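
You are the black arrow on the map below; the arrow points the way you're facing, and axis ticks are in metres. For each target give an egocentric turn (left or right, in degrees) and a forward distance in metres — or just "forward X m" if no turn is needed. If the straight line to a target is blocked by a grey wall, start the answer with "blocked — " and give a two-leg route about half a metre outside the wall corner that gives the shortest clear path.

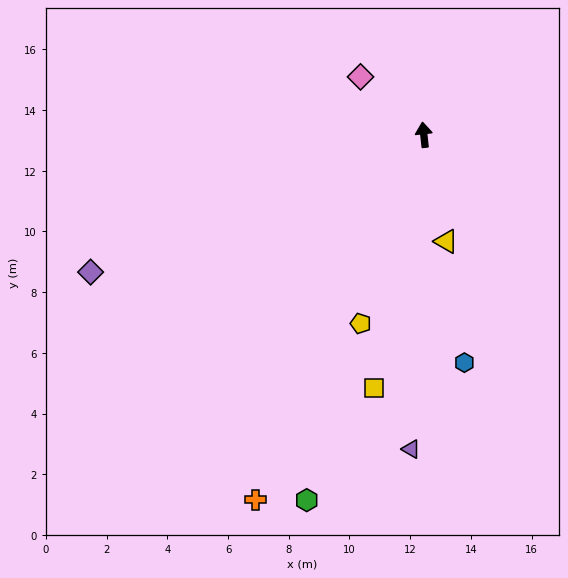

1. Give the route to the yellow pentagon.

turn left 155°, forward 6.6 m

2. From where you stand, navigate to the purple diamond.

turn left 106°, forward 11.9 m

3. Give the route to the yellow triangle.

turn right 174°, forward 3.6 m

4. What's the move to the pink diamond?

turn left 41°, forward 2.8 m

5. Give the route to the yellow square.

turn left 163°, forward 8.5 m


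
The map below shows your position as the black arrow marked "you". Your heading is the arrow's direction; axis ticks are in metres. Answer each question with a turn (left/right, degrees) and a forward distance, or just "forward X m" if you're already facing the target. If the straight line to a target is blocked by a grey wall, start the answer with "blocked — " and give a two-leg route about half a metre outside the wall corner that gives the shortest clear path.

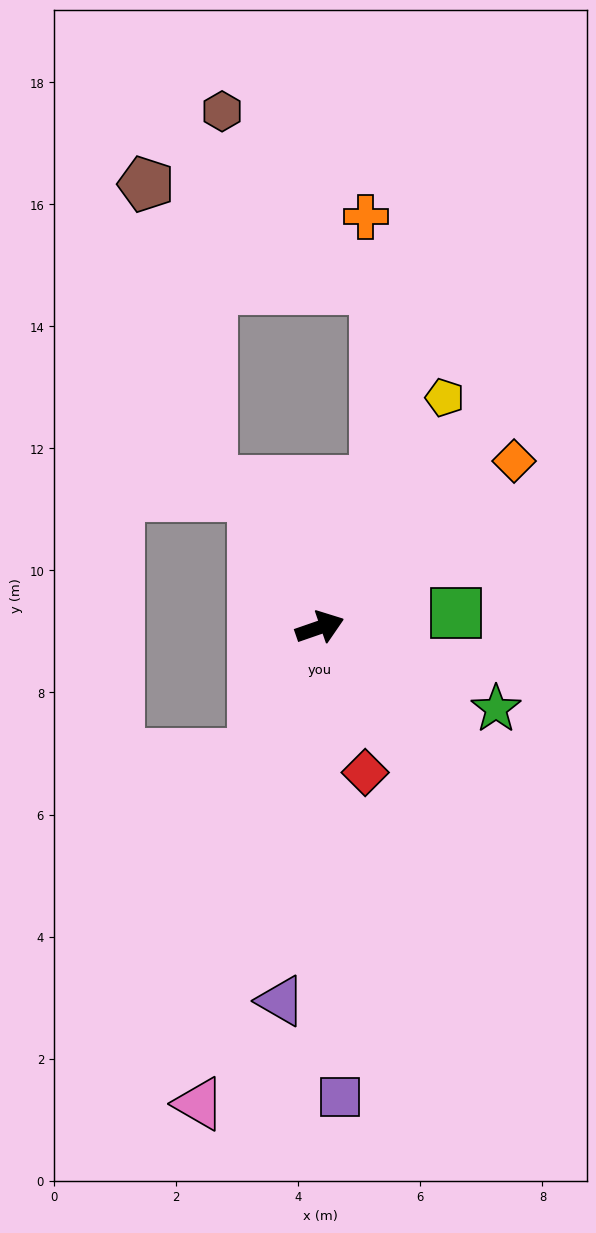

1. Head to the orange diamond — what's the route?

turn left 21°, forward 4.2 m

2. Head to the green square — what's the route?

turn right 13°, forward 2.2 m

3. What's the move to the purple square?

turn right 107°, forward 7.7 m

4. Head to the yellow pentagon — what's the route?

turn left 42°, forward 4.3 m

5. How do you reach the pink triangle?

turn right 123°, forward 8.1 m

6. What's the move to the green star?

turn right 44°, forward 3.2 m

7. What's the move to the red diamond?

turn right 92°, forward 2.5 m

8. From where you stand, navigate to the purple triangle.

turn right 115°, forward 6.2 m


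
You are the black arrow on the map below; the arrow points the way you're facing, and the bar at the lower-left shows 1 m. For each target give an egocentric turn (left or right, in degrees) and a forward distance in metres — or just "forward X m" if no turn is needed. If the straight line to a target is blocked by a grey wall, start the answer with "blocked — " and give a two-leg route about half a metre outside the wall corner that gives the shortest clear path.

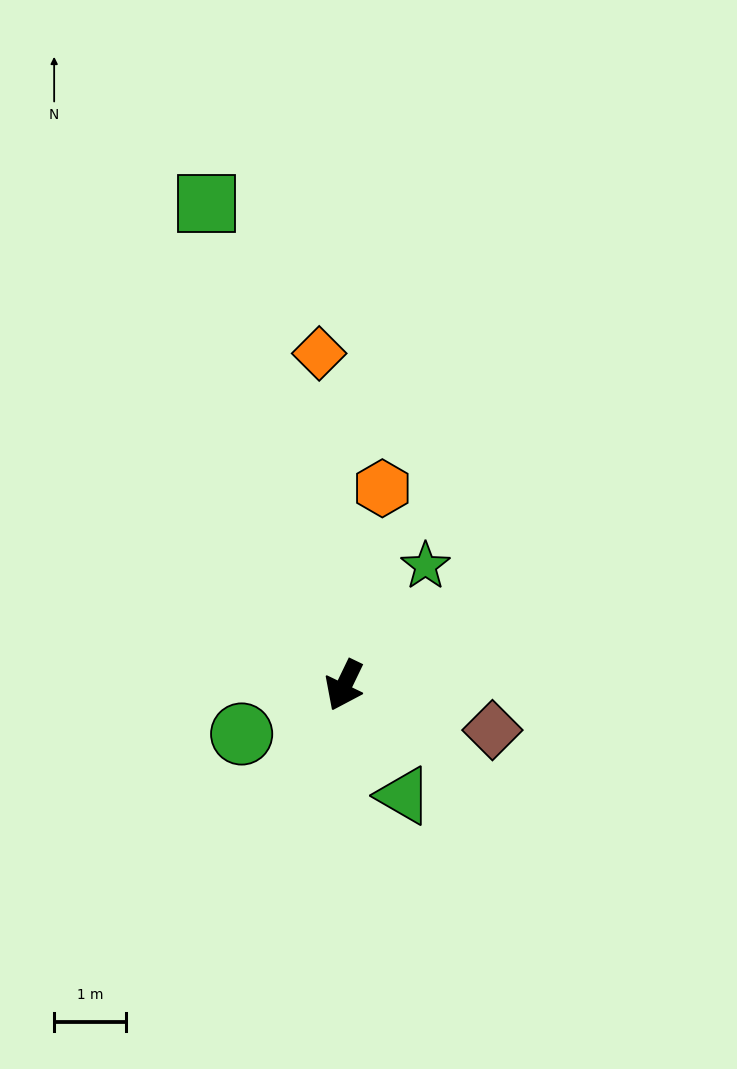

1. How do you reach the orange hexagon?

turn right 165°, forward 2.8 m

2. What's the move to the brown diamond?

turn left 99°, forward 2.1 m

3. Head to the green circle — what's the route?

turn right 39°, forward 1.6 m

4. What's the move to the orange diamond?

turn right 150°, forward 4.6 m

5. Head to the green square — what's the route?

turn right 138°, forward 7.0 m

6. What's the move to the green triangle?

turn left 54°, forward 1.7 m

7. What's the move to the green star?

turn left 172°, forward 2.0 m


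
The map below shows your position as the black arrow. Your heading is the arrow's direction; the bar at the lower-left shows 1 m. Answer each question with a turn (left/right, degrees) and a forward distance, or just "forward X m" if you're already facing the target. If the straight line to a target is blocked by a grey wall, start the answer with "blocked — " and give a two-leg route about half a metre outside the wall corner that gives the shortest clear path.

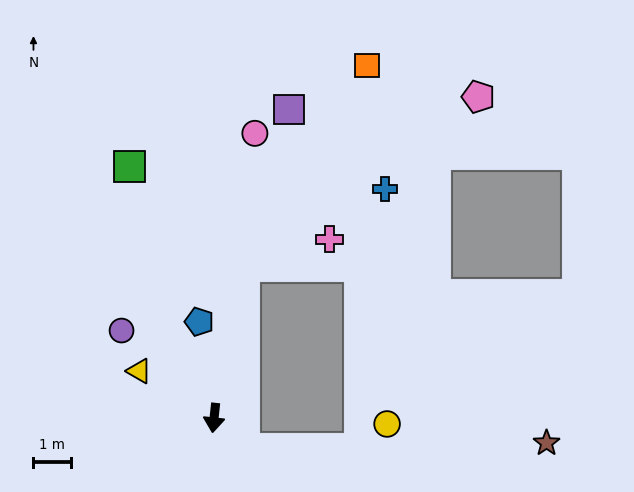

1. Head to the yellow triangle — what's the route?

turn right 116°, forward 2.3 m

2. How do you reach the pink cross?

blocked — turn left 175°, forward 4.1 m, then turn right 62°, forward 2.4 m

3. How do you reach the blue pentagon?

turn right 165°, forward 2.6 m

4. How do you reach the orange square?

blocked — turn left 175°, forward 4.1 m, then turn right 20°, forward 6.2 m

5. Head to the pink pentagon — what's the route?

blocked — turn left 175°, forward 4.1 m, then turn right 43°, forward 7.6 m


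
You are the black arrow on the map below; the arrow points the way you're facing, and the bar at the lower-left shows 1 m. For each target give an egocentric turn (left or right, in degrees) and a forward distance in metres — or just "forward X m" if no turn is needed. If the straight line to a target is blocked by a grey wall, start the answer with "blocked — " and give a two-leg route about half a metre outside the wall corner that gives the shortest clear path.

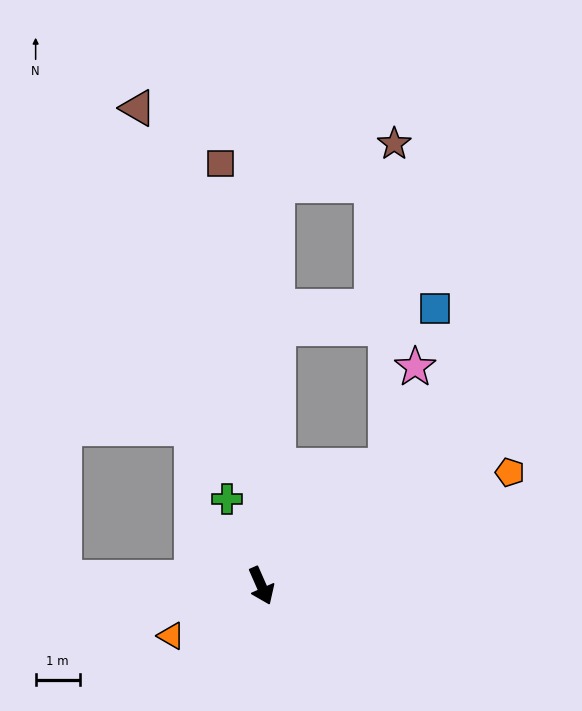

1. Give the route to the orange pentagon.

turn left 91°, forward 6.2 m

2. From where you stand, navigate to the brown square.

turn left 162°, forward 9.7 m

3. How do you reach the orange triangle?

turn right 85°, forward 2.4 m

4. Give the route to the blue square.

blocked — turn left 153°, forward 5.9 m, then turn right 80°, forward 3.6 m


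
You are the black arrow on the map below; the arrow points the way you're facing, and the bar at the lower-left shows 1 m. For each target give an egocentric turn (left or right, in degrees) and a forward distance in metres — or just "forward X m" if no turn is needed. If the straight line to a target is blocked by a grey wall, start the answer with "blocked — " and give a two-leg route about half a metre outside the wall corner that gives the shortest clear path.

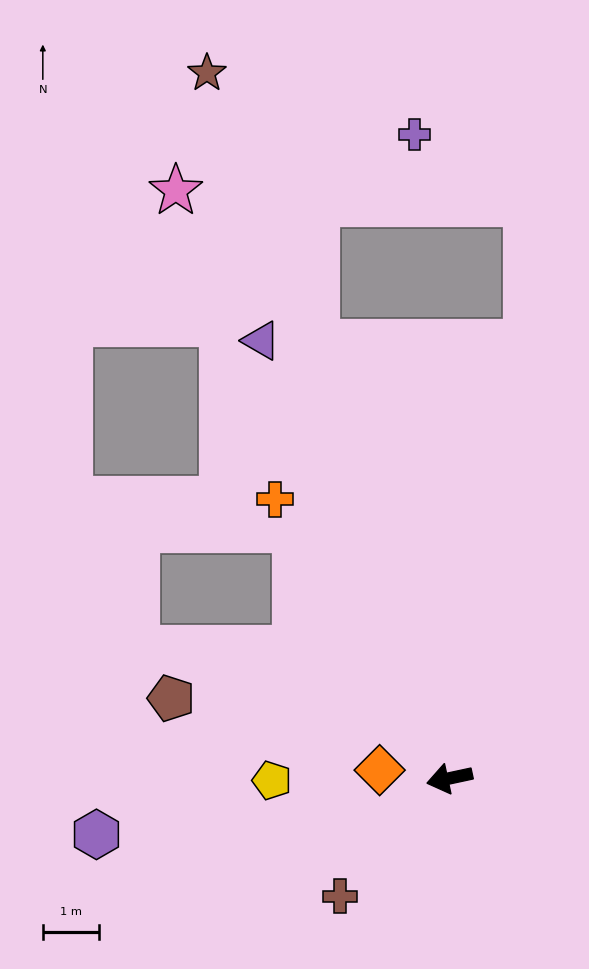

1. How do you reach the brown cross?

turn left 35°, forward 2.9 m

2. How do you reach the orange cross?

turn right 70°, forward 5.9 m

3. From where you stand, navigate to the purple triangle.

turn right 79°, forward 8.5 m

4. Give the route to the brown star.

turn right 83°, forward 13.3 m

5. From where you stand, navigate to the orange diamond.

turn right 19°, forward 1.3 m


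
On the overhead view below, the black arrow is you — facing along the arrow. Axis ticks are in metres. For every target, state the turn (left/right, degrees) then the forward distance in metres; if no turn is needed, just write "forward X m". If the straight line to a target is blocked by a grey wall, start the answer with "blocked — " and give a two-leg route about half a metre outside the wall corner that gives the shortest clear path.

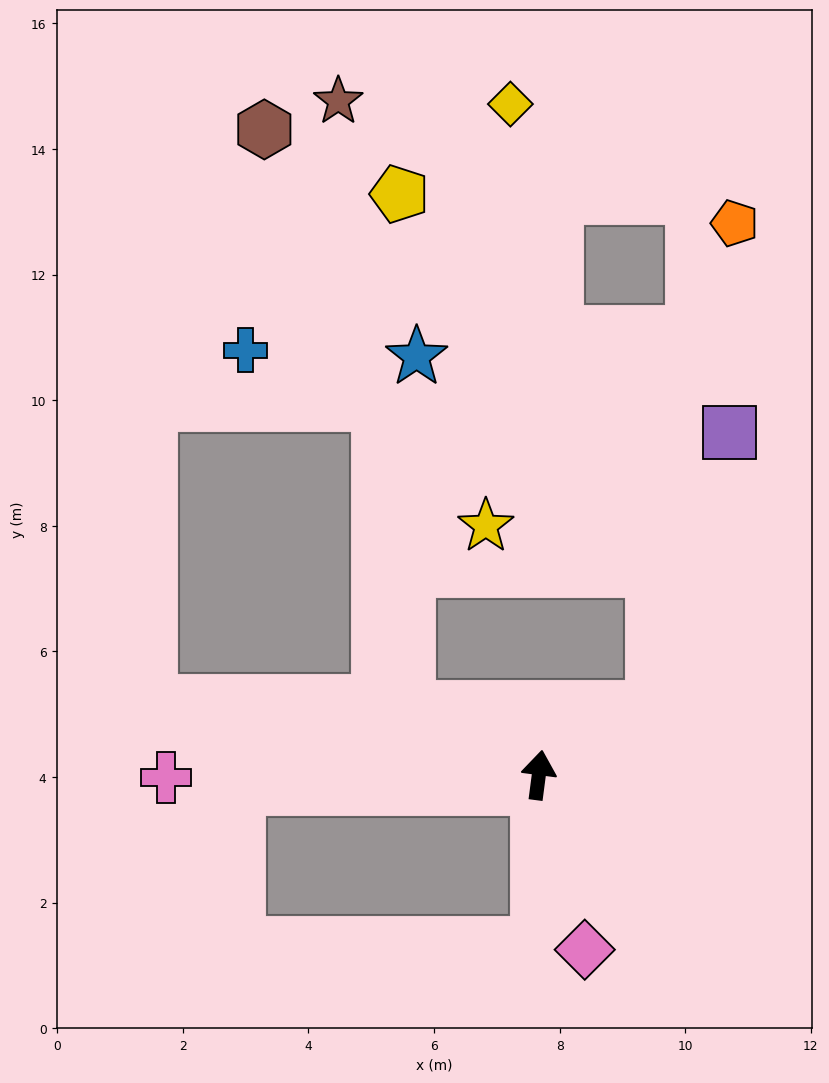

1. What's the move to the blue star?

blocked — turn left 70°, forward 2.3 m, then turn right 64°, forward 5.6 m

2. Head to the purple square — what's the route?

blocked — turn right 52°, forward 2.1 m, then turn left 44°, forward 4.5 m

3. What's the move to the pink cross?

turn left 98°, forward 5.9 m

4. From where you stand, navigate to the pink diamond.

turn right 158°, forward 2.9 m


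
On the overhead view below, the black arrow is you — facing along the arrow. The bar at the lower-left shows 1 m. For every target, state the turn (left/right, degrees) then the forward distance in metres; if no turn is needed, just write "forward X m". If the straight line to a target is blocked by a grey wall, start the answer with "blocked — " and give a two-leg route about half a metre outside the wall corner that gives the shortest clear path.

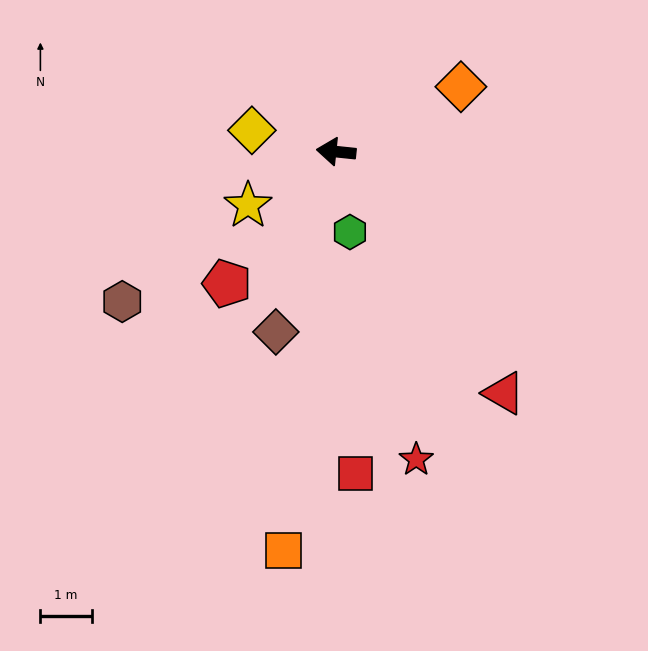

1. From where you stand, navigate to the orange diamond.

turn right 147°, forward 2.7 m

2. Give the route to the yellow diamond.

turn right 8°, forward 1.7 m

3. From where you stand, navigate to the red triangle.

turn left 131°, forward 5.7 m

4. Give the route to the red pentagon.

turn left 56°, forward 3.3 m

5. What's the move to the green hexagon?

turn left 106°, forward 1.6 m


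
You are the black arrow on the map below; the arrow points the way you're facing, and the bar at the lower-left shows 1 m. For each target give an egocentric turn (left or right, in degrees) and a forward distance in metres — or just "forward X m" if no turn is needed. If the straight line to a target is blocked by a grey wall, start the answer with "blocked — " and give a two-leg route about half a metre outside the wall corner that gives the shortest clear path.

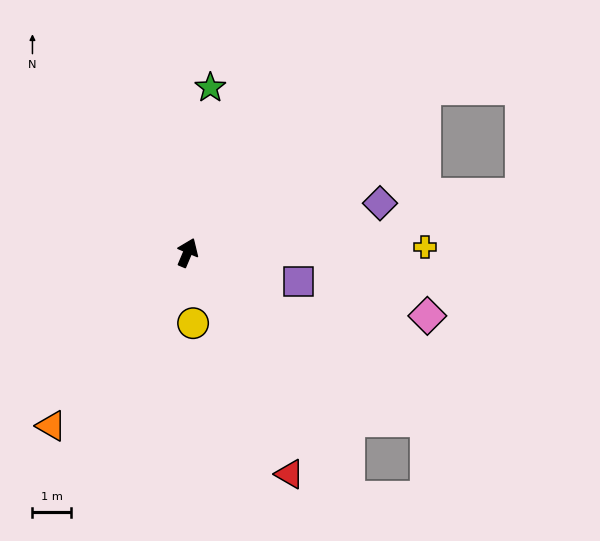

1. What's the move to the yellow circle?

turn right 153°, forward 1.8 m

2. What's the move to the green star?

turn left 15°, forward 4.3 m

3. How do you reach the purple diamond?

turn right 53°, forward 5.1 m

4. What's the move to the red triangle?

turn right 132°, forward 6.3 m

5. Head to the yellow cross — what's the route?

turn right 66°, forward 6.1 m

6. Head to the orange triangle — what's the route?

turn left 165°, forward 5.7 m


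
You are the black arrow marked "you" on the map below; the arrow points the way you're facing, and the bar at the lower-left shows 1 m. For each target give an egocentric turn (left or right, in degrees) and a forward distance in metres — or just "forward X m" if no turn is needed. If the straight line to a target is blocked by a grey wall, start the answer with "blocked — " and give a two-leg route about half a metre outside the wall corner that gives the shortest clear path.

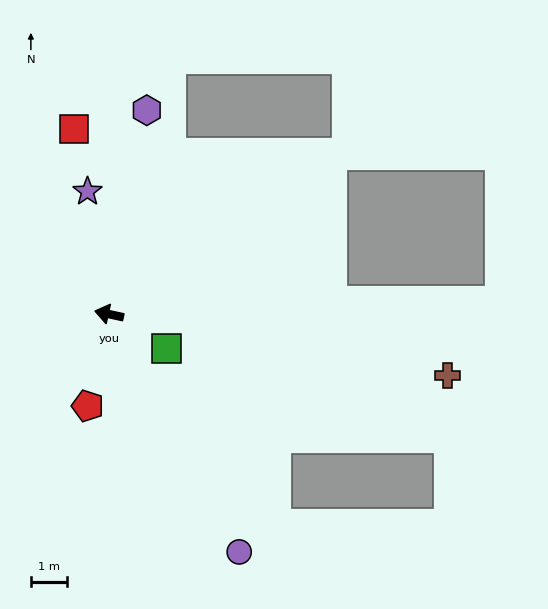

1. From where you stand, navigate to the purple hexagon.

turn right 88°, forward 5.7 m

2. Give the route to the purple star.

turn right 68°, forward 3.4 m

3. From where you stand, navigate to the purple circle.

turn left 131°, forward 7.5 m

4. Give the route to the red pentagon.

turn left 89°, forward 2.6 m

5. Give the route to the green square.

turn left 162°, forward 1.8 m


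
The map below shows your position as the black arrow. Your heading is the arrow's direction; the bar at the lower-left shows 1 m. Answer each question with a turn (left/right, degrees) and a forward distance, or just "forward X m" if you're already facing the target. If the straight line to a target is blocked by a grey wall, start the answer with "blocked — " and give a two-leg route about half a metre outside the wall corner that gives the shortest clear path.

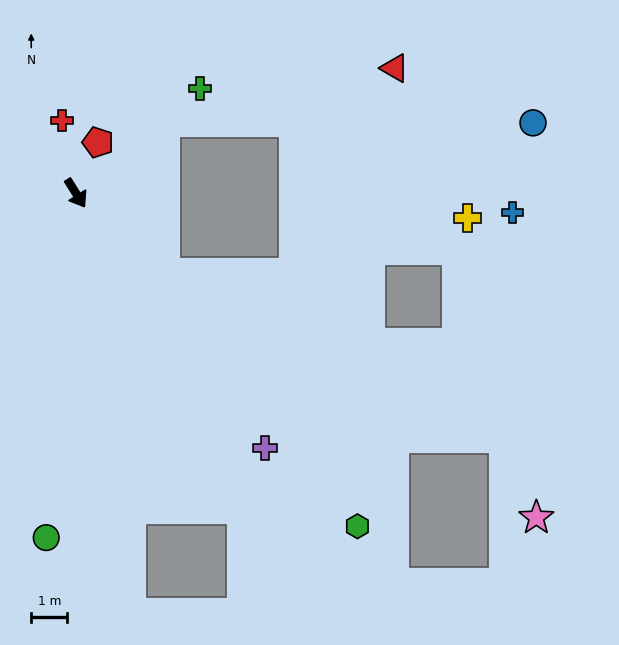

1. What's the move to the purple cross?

turn left 5°, forward 8.8 m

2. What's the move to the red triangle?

blocked — turn left 97°, forward 3.2 m, then turn right 26°, forward 6.6 m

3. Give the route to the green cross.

turn left 98°, forward 4.5 m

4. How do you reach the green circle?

turn right 37°, forward 9.6 m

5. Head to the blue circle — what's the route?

blocked — turn left 97°, forward 3.2 m, then turn right 39°, forward 10.2 m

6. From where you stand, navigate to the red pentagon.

turn left 124°, forward 1.5 m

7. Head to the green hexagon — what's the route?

turn left 8°, forward 12.1 m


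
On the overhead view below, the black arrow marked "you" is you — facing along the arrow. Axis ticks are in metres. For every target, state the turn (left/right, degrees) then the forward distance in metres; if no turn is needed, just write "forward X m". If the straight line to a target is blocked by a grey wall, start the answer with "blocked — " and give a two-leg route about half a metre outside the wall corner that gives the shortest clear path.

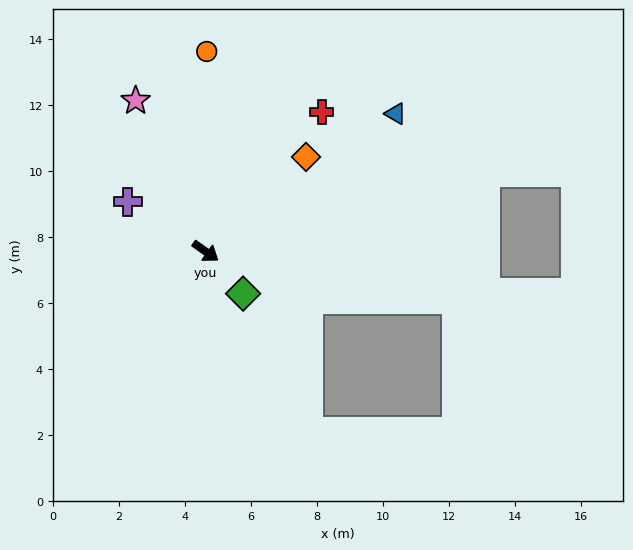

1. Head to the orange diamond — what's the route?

turn left 79°, forward 4.2 m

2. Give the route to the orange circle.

turn left 125°, forward 6.1 m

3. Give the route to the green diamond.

turn right 13°, forward 1.7 m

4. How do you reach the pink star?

turn left 150°, forward 5.0 m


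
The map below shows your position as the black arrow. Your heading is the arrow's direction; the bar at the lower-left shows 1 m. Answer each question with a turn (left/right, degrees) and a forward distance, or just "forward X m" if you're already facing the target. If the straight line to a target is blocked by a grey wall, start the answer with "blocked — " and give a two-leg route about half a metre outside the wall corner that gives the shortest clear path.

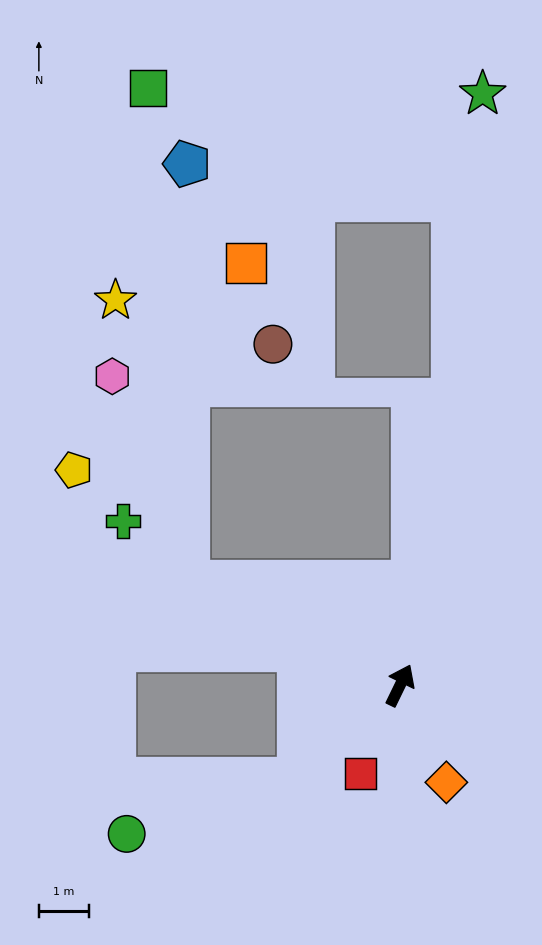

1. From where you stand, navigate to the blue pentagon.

blocked — turn left 90°, forward 4.7 m, then turn right 64°, forward 8.4 m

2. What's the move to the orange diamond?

turn right 129°, forward 2.2 m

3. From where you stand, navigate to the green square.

blocked — turn left 90°, forward 4.7 m, then turn right 59°, forward 9.9 m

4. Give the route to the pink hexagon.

blocked — turn left 90°, forward 4.7 m, then turn right 44°, forward 4.4 m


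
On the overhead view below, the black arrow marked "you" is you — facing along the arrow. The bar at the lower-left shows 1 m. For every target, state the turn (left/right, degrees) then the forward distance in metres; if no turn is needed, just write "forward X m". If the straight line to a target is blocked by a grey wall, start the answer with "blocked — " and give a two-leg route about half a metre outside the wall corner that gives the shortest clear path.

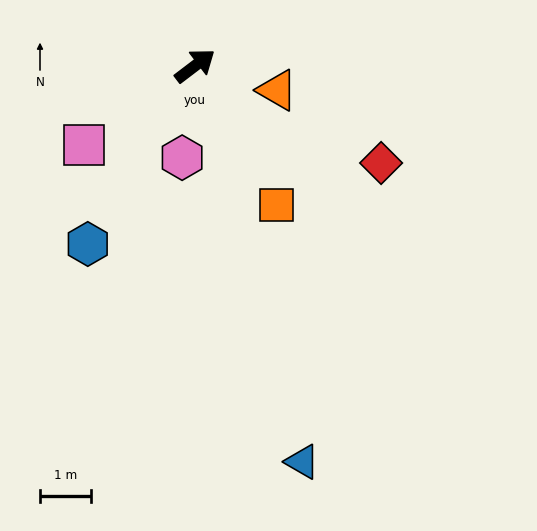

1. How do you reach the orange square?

turn right 97°, forward 3.2 m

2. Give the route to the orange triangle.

turn right 54°, forward 1.7 m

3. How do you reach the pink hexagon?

turn right 135°, forward 1.8 m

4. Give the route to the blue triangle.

turn right 112°, forward 8.1 m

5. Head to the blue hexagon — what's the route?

turn right 158°, forward 4.1 m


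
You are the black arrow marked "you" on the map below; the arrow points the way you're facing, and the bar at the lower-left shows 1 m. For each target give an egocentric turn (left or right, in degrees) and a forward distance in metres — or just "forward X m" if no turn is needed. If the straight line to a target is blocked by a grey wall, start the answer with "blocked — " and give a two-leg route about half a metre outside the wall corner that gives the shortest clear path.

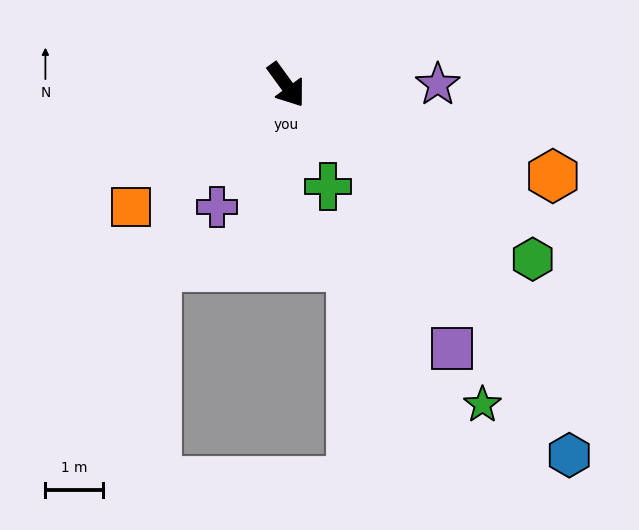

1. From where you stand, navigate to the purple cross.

turn right 66°, forward 2.4 m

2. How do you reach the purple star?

turn left 54°, forward 2.6 m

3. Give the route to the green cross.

turn right 14°, forward 1.9 m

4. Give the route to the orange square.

turn right 88°, forward 3.4 m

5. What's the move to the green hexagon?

turn left 19°, forward 5.3 m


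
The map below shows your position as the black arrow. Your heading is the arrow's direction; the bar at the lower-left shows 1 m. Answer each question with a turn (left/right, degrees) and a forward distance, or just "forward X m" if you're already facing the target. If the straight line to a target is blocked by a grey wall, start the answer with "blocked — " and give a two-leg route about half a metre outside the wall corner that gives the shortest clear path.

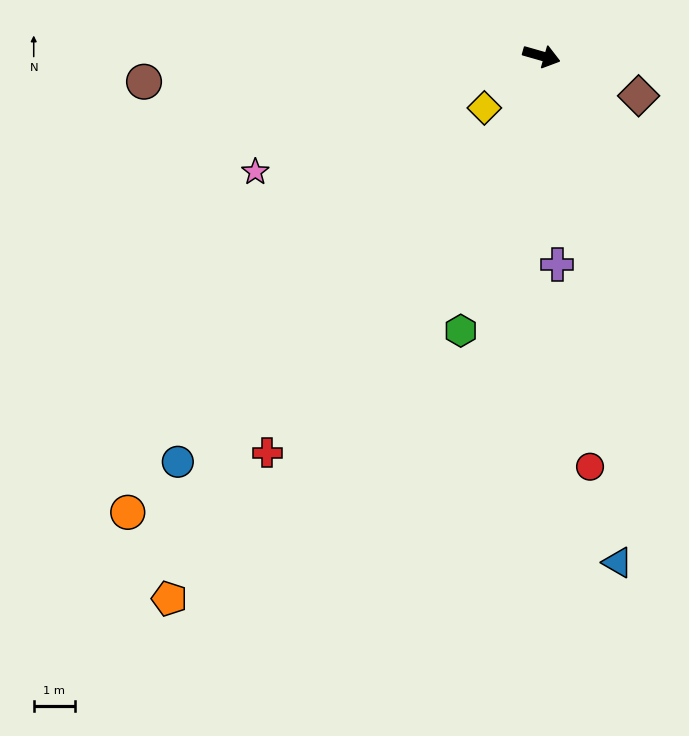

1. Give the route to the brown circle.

turn right 160°, forward 9.7 m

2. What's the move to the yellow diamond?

turn right 122°, forward 1.9 m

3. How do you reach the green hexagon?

turn right 90°, forward 7.0 m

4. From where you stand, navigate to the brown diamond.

turn right 6°, forward 2.6 m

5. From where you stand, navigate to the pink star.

turn right 142°, forward 7.5 m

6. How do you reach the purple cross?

turn right 70°, forward 5.1 m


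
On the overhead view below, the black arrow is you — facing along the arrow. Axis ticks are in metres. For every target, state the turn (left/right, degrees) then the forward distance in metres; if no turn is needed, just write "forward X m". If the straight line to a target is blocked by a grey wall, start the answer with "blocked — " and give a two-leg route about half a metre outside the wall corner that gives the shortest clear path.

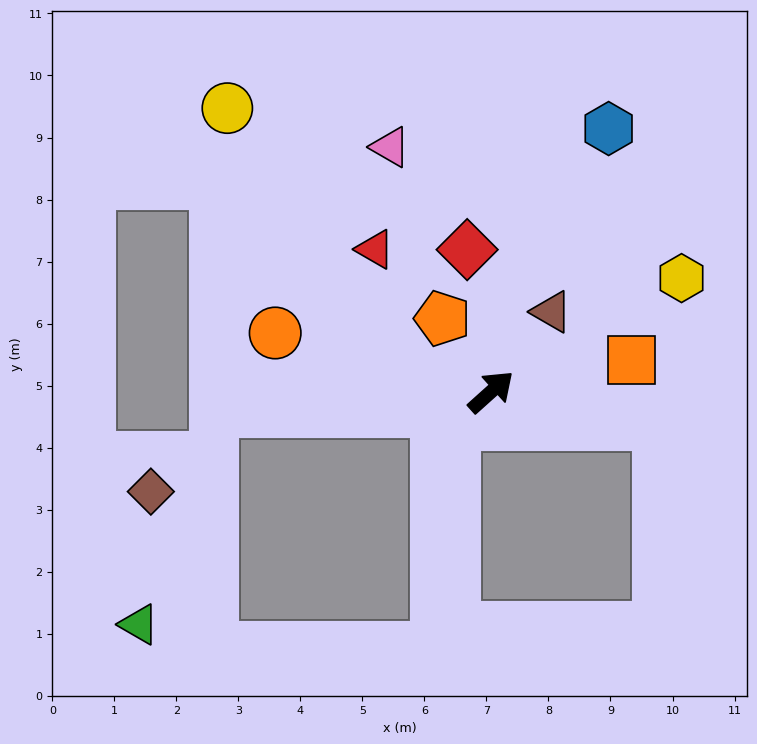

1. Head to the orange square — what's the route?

turn right 29°, forward 2.3 m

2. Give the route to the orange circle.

turn left 123°, forward 3.6 m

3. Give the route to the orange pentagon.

turn left 82°, forward 1.4 m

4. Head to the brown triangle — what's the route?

turn left 11°, forward 1.6 m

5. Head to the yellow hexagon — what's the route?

turn right 11°, forward 3.6 m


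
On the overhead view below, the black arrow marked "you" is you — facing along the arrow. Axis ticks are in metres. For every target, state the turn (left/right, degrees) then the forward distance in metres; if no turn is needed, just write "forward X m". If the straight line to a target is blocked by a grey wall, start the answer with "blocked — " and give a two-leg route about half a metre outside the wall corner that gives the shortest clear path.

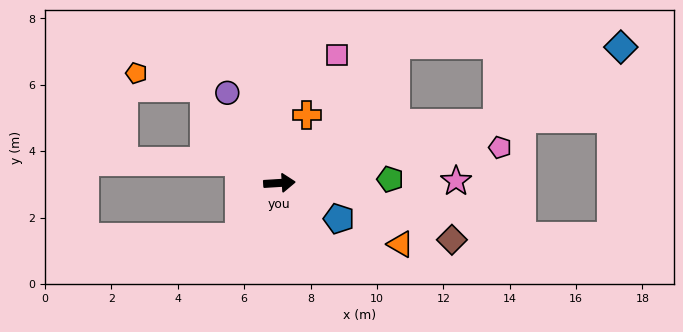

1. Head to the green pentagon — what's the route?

forward 3.3 m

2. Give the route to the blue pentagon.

turn right 35°, forward 2.1 m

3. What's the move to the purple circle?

turn left 116°, forward 3.1 m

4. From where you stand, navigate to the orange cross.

turn left 65°, forward 2.2 m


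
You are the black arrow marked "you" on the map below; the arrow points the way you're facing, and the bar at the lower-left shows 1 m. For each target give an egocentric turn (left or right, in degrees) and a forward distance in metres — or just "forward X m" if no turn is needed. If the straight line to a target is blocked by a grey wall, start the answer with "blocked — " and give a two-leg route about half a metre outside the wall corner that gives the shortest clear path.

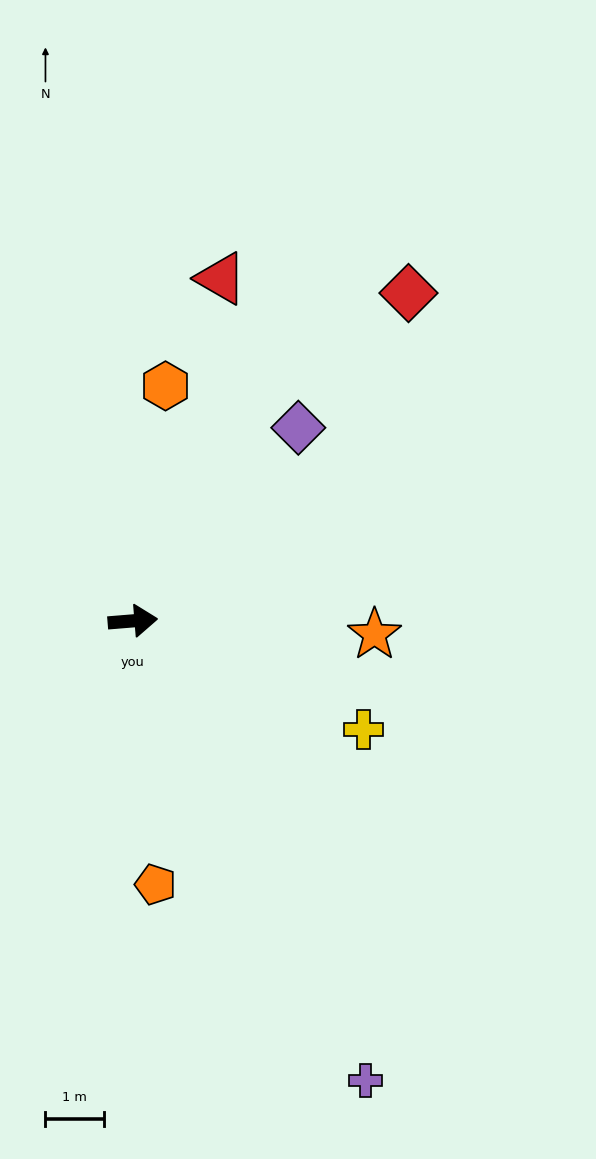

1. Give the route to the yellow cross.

turn right 30°, forward 4.3 m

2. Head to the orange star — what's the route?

turn right 8°, forward 4.1 m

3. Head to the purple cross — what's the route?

turn right 68°, forward 8.8 m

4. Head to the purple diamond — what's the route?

turn left 45°, forward 4.3 m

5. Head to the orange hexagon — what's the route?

turn left 77°, forward 4.0 m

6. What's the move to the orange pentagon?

turn right 90°, forward 4.5 m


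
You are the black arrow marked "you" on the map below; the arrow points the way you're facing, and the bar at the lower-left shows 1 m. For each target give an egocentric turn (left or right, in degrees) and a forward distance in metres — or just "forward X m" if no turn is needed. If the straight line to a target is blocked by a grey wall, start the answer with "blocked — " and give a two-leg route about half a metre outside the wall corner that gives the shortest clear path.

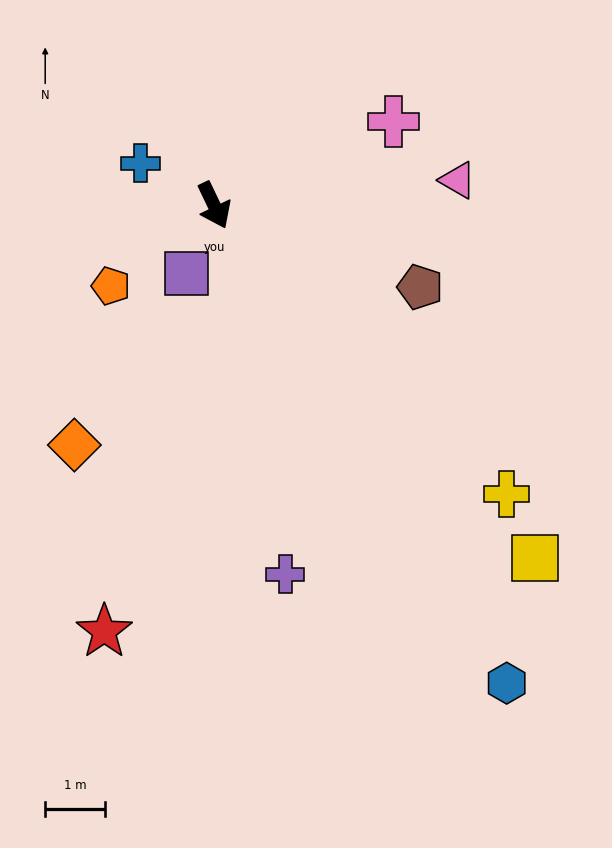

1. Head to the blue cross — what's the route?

turn right 145°, forward 1.4 m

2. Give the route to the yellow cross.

turn left 20°, forward 6.9 m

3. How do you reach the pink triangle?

turn left 70°, forward 4.1 m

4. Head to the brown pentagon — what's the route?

turn left 43°, forward 3.7 m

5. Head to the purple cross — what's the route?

turn right 15°, forward 6.3 m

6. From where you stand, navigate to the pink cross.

turn left 90°, forward 3.3 m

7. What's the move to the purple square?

turn right 48°, forward 1.2 m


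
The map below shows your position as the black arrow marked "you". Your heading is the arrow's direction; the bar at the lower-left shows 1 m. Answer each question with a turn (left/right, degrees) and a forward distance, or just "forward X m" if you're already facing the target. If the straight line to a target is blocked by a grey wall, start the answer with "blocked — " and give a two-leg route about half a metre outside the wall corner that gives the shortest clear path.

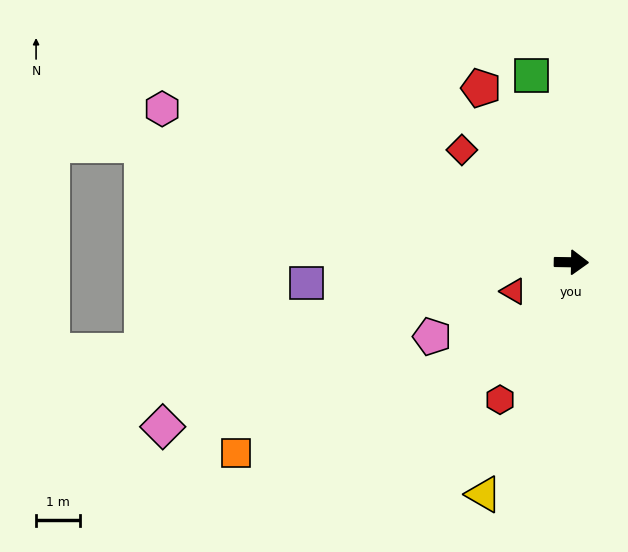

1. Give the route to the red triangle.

turn right 152°, forward 1.5 m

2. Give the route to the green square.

turn left 103°, forward 4.4 m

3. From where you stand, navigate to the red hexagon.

turn right 116°, forward 3.5 m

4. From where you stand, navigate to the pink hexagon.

turn left 160°, forward 10.0 m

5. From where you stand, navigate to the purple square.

turn right 175°, forward 6.1 m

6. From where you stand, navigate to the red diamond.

turn left 135°, forward 3.6 m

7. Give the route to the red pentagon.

turn left 118°, forward 4.5 m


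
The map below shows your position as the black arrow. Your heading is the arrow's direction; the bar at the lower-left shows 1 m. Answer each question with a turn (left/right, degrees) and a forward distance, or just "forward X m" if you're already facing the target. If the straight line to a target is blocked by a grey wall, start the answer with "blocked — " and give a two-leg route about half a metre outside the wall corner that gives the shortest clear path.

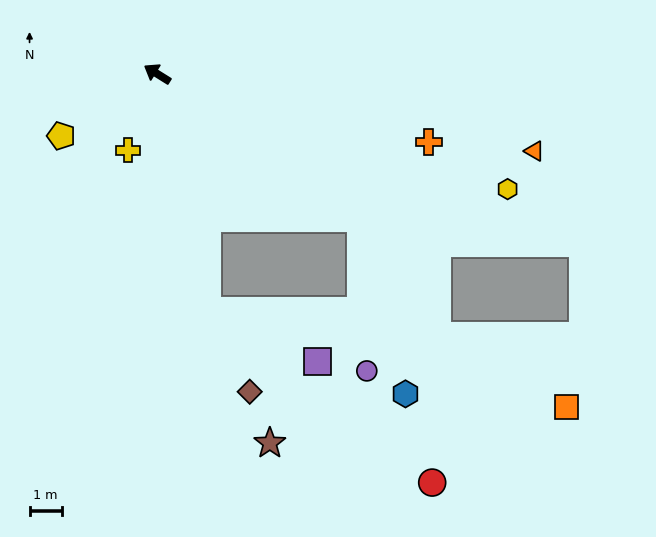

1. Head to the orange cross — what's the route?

turn right 162°, forward 8.7 m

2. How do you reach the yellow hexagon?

turn right 166°, forward 11.4 m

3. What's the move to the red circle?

blocked — turn left 134°, forward 7.5 m, then turn left 41°, forward 8.7 m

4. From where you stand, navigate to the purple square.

blocked — turn left 134°, forward 7.5 m, then turn left 53°, forward 3.7 m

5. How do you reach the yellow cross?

turn left 101°, forward 2.5 m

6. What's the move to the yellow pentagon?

turn left 65°, forward 3.5 m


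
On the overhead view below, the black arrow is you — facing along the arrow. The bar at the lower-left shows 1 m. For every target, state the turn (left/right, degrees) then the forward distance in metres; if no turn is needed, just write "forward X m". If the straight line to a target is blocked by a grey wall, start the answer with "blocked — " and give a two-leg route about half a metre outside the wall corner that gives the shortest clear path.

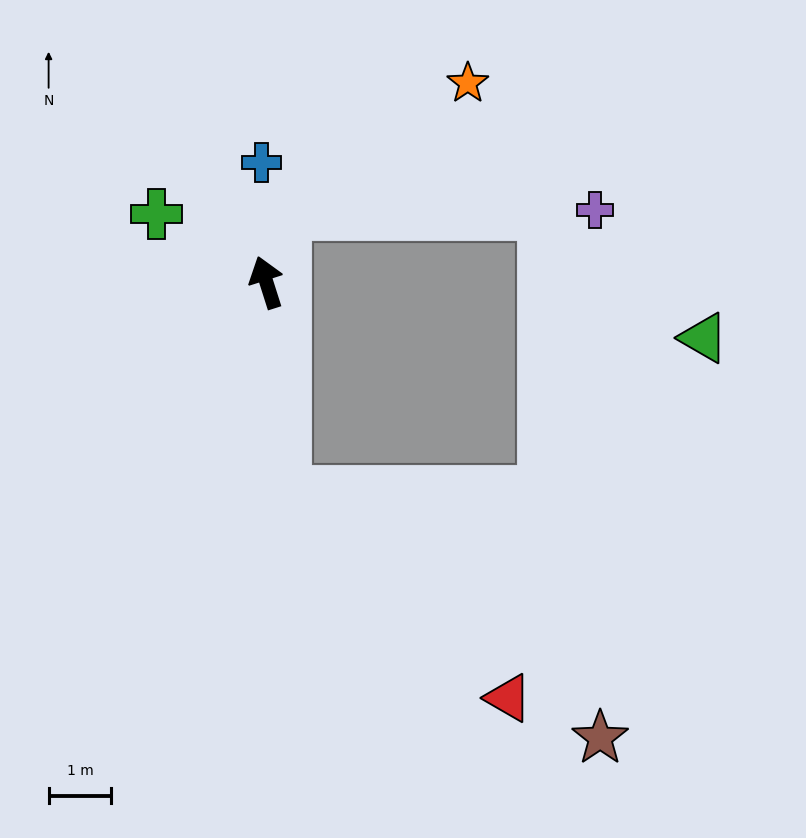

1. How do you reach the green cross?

turn left 41°, forward 2.1 m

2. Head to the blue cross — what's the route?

turn right 15°, forward 1.9 m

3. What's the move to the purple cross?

blocked — turn right 33°, forward 1.1 m, then turn right 74°, forward 5.0 m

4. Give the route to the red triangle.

blocked — turn left 167°, forward 3.4 m, then turn left 43°, forward 4.9 m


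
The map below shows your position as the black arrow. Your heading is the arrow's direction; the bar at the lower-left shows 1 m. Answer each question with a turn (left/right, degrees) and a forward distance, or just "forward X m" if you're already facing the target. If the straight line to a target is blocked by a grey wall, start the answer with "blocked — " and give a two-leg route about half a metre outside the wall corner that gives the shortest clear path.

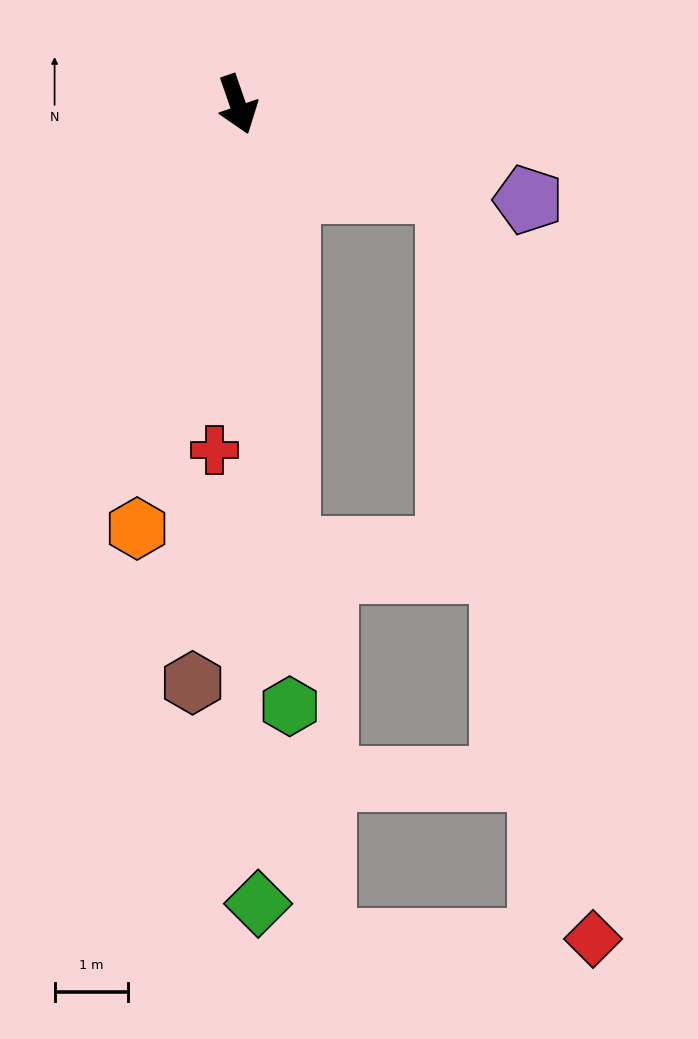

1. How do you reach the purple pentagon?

turn left 53°, forward 4.1 m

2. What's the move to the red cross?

turn right 23°, forward 4.7 m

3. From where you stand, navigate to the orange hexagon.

turn right 32°, forward 5.9 m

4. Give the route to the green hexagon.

turn right 14°, forward 8.2 m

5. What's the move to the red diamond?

blocked — turn left 48°, forward 3.1 m, then turn right 56°, forward 10.3 m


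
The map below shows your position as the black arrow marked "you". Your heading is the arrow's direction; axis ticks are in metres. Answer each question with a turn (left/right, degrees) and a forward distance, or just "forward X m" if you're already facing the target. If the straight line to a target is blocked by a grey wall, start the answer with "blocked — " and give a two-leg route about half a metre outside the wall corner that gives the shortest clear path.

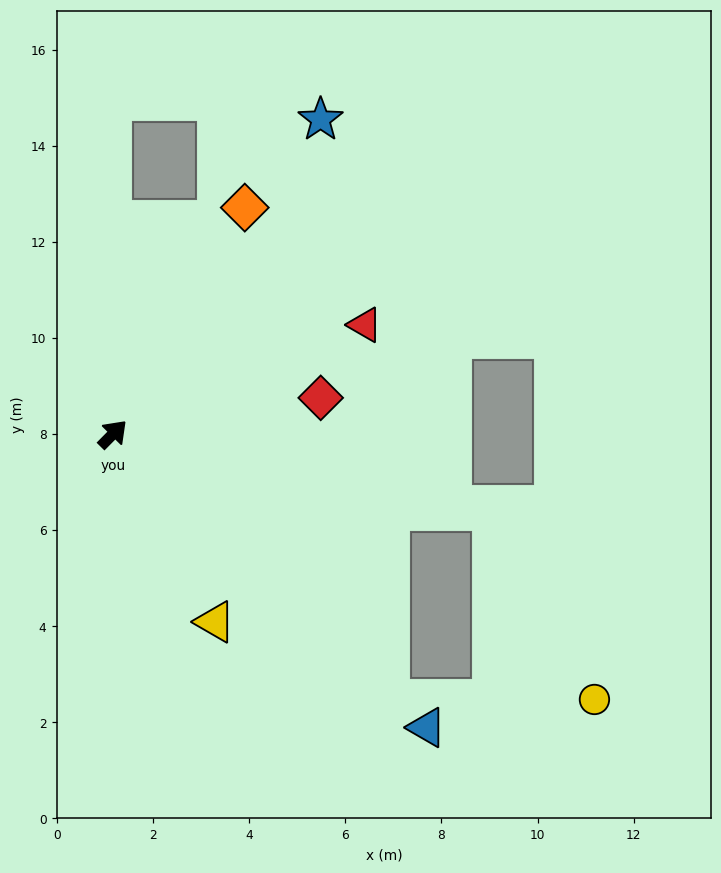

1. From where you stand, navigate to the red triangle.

turn right 22°, forward 5.7 m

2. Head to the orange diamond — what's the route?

turn left 14°, forward 5.5 m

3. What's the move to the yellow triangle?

turn right 107°, forward 4.4 m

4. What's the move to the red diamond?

turn right 35°, forward 4.4 m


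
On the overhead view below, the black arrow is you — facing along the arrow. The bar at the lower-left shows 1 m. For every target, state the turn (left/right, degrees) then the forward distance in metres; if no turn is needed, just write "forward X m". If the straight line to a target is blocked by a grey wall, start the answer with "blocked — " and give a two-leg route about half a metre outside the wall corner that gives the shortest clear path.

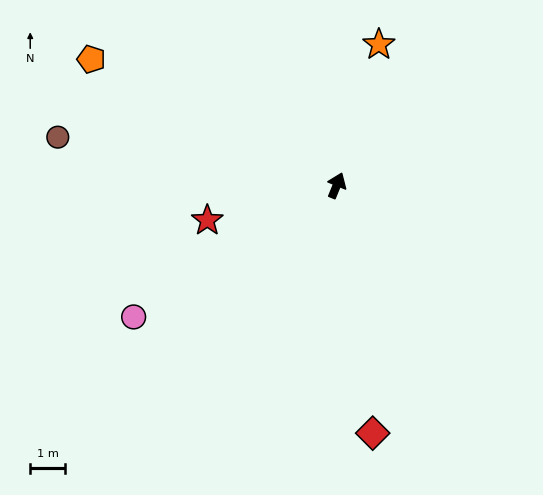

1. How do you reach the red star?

turn left 127°, forward 3.8 m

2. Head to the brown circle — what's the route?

turn left 102°, forward 8.0 m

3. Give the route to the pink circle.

turn left 145°, forward 6.9 m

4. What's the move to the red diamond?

turn right 150°, forward 7.1 m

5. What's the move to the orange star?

turn left 6°, forward 4.2 m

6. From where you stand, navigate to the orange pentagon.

turn left 85°, forward 7.8 m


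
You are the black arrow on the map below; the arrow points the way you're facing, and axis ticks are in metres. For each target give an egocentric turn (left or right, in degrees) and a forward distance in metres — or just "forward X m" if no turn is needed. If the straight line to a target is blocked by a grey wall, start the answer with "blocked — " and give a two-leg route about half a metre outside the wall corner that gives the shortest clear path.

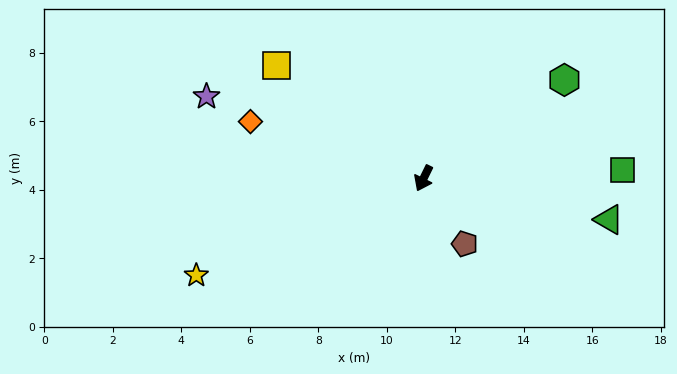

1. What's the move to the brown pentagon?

turn left 58°, forward 2.3 m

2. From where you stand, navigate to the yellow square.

turn right 101°, forward 5.4 m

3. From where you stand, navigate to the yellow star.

turn right 41°, forward 7.2 m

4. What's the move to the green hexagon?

turn left 151°, forward 5.0 m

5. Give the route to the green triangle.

turn left 104°, forward 5.5 m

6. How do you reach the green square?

turn left 119°, forward 5.8 m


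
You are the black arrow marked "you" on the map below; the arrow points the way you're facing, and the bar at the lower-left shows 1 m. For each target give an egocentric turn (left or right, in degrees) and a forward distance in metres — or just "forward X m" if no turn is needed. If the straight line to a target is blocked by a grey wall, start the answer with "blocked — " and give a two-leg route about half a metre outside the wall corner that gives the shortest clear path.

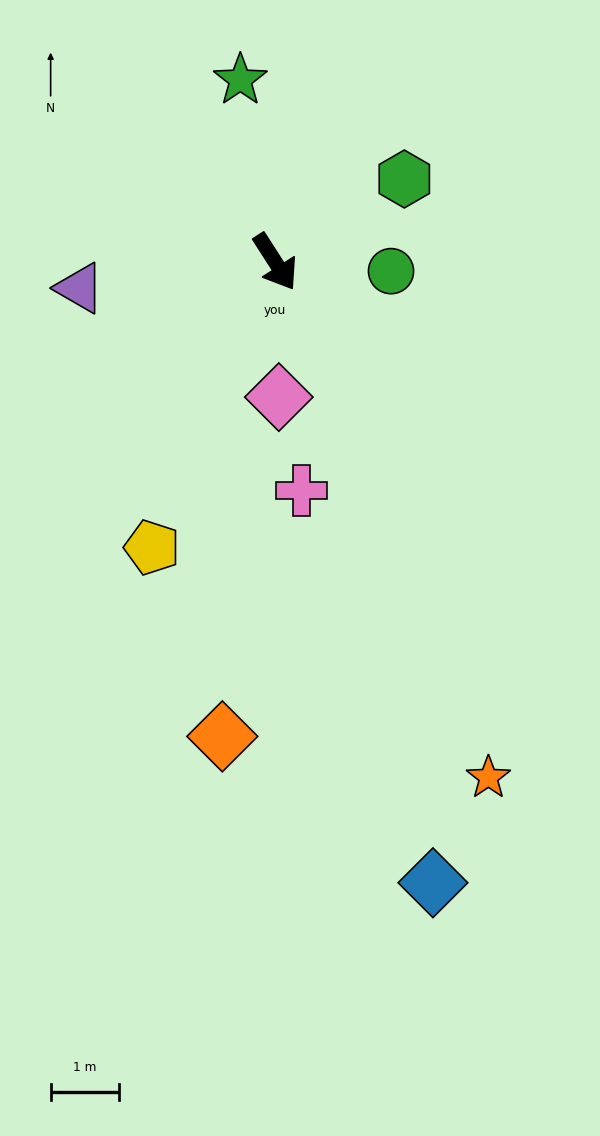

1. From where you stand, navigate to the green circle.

turn left 53°, forward 1.7 m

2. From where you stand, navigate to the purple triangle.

turn right 115°, forward 2.9 m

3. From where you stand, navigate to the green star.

turn left 158°, forward 2.7 m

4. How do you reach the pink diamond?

turn right 31°, forward 2.0 m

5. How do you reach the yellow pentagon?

turn right 56°, forward 4.6 m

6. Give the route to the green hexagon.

turn left 90°, forward 2.2 m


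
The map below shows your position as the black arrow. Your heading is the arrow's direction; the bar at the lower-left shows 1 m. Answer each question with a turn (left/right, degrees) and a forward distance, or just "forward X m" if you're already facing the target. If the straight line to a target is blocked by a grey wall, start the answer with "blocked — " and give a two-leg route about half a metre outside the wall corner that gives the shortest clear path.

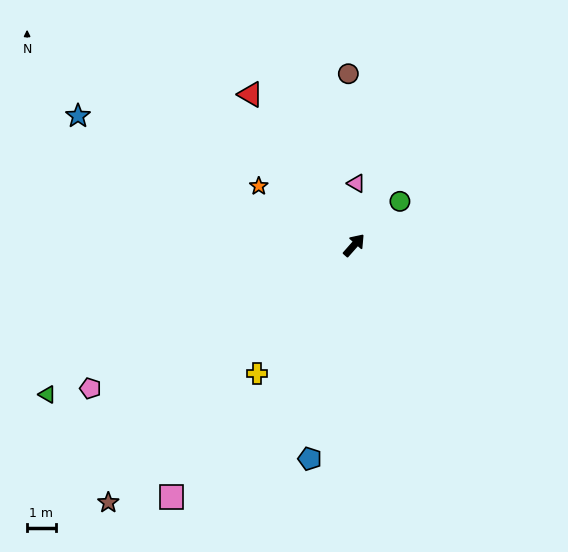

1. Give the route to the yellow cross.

turn right 176°, forward 5.6 m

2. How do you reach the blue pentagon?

turn right 150°, forward 7.7 m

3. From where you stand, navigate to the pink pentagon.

turn left 160°, forward 10.6 m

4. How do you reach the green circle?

turn right 5°, forward 2.2 m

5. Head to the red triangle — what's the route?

turn left 76°, forward 6.4 m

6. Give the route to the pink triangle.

turn left 39°, forward 2.2 m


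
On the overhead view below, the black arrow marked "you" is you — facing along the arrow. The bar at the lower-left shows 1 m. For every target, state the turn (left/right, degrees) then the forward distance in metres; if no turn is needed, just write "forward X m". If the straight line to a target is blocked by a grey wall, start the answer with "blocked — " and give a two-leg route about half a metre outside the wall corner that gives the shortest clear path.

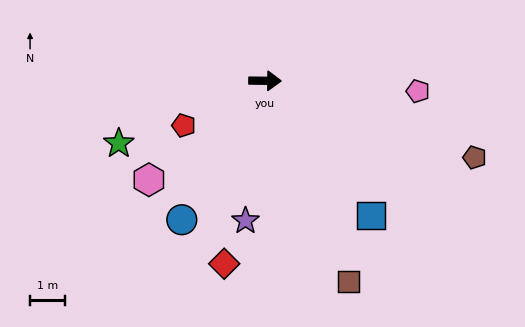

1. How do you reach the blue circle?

turn right 120°, forward 4.6 m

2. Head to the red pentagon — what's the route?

turn right 151°, forward 2.6 m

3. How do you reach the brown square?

turn right 67°, forward 6.1 m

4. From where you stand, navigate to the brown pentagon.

turn right 19°, forward 6.3 m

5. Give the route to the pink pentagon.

turn right 3°, forward 4.3 m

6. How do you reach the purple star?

turn right 97°, forward 4.0 m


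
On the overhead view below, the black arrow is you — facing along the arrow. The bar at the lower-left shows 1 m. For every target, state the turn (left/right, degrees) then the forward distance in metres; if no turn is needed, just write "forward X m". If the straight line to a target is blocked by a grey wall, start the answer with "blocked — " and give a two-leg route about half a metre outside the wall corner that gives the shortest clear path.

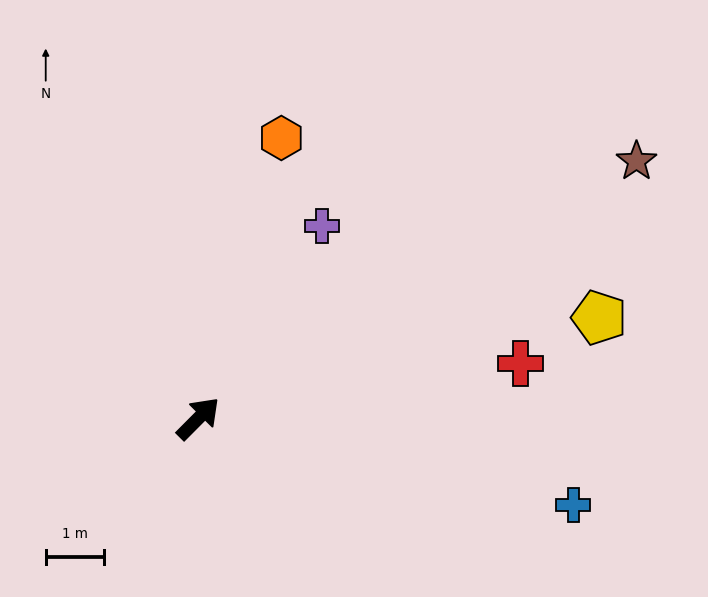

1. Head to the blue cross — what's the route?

turn right 58°, forward 6.6 m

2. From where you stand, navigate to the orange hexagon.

turn left 28°, forward 5.0 m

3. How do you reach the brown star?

turn right 15°, forward 8.7 m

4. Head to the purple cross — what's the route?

turn left 12°, forward 3.9 m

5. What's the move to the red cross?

turn right 35°, forward 5.6 m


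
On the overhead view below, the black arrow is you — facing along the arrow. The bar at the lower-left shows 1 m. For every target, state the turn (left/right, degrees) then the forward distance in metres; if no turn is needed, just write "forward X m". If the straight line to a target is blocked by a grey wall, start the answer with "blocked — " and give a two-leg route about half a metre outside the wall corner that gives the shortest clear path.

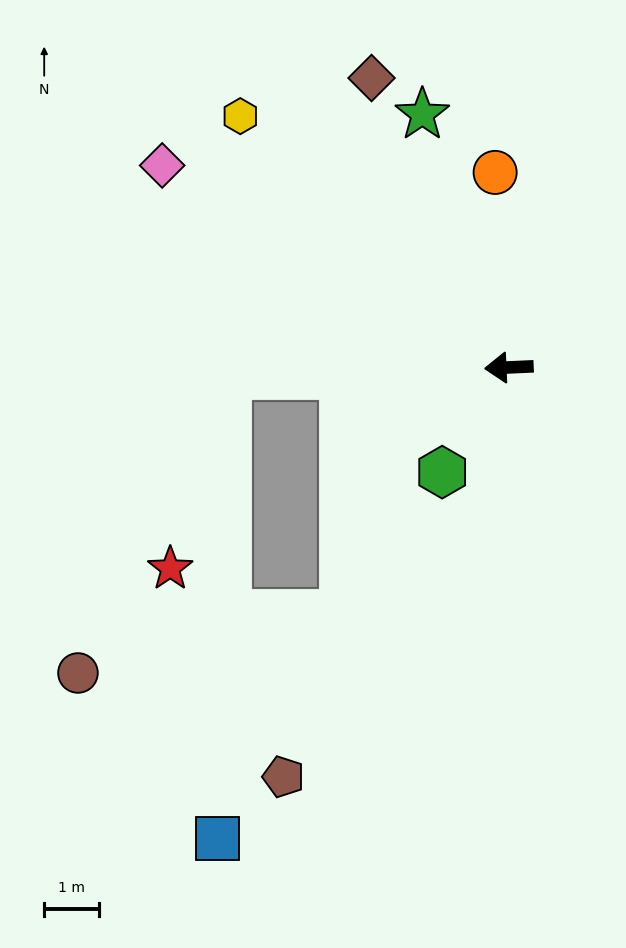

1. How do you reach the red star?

blocked — forward 5.1 m, then turn left 71°, forward 3.6 m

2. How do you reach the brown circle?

blocked — forward 5.1 m, then turn left 61°, forward 6.0 m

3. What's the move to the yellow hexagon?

turn right 46°, forward 6.7 m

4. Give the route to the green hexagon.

turn left 55°, forward 2.3 m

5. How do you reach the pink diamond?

turn right 33°, forward 7.3 m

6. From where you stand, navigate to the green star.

turn right 74°, forward 4.9 m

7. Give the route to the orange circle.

turn right 89°, forward 3.6 m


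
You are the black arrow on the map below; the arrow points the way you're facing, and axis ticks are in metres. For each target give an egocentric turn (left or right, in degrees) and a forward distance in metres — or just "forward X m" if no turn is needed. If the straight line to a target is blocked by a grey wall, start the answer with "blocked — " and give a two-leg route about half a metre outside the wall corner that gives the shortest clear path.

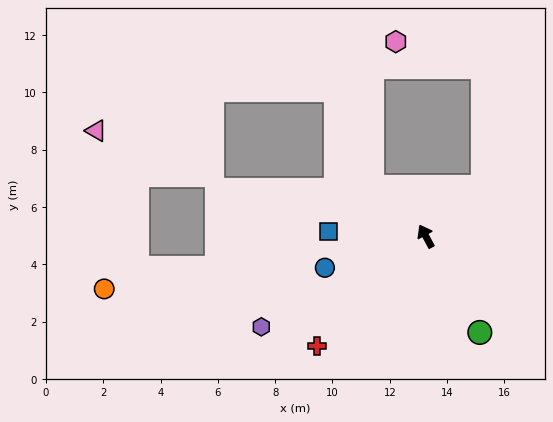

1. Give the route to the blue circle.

turn left 79°, forward 3.7 m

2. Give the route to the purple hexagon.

turn left 91°, forward 6.6 m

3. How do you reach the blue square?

turn left 59°, forward 3.4 m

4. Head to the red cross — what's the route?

turn left 107°, forward 5.4 m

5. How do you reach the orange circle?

turn left 71°, forward 11.4 m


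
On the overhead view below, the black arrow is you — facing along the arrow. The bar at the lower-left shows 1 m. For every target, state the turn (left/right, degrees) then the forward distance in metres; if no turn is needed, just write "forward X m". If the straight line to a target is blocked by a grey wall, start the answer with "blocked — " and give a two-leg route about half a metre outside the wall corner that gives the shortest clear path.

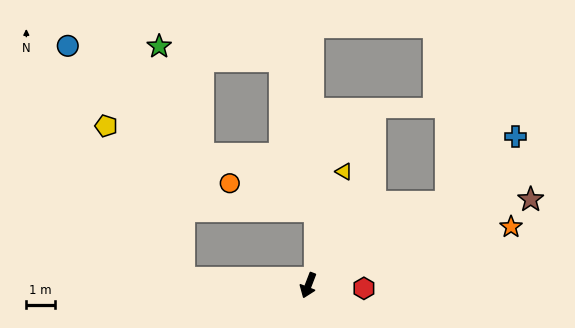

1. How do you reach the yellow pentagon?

blocked — turn right 72°, forward 4.4 m, then turn right 60°, forward 6.0 m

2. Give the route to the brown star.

turn left 132°, forward 8.4 m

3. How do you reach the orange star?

turn left 127°, forward 7.4 m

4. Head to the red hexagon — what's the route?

turn left 108°, forward 2.0 m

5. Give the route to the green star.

blocked — turn right 72°, forward 4.4 m, then turn right 81°, forward 8.2 m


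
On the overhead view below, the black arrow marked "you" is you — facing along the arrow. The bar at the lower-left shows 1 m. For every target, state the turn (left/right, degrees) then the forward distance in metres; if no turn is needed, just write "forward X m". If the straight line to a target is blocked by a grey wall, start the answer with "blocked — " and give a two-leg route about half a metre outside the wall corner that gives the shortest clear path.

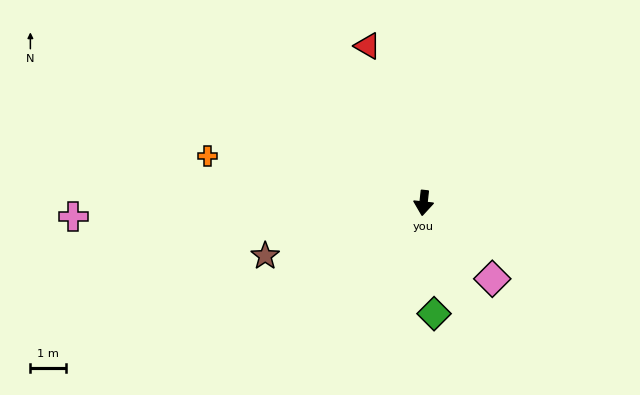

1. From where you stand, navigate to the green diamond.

turn left 12°, forward 3.1 m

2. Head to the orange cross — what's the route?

turn right 96°, forward 6.2 m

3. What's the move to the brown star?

turn right 65°, forward 4.7 m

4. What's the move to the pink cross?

turn right 82°, forward 9.9 m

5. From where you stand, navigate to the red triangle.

turn right 154°, forward 4.7 m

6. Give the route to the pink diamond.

turn left 48°, forward 2.9 m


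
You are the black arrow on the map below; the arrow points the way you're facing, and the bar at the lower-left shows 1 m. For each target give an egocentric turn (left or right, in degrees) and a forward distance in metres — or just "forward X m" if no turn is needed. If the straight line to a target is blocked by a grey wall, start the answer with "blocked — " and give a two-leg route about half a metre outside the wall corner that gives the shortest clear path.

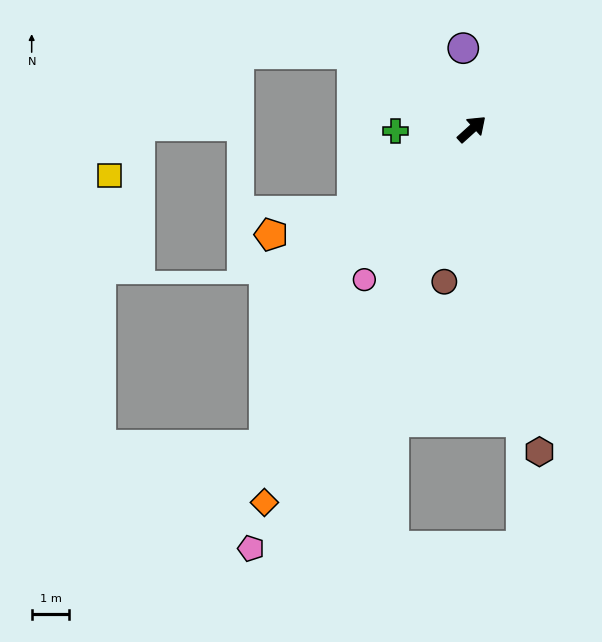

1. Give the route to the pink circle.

turn right 168°, forward 4.9 m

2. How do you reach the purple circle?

turn left 54°, forward 2.2 m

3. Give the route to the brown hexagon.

turn right 120°, forward 8.8 m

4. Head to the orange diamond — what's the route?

turn right 161°, forward 11.4 m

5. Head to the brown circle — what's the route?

turn right 142°, forward 4.1 m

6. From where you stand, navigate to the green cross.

turn left 139°, forward 2.0 m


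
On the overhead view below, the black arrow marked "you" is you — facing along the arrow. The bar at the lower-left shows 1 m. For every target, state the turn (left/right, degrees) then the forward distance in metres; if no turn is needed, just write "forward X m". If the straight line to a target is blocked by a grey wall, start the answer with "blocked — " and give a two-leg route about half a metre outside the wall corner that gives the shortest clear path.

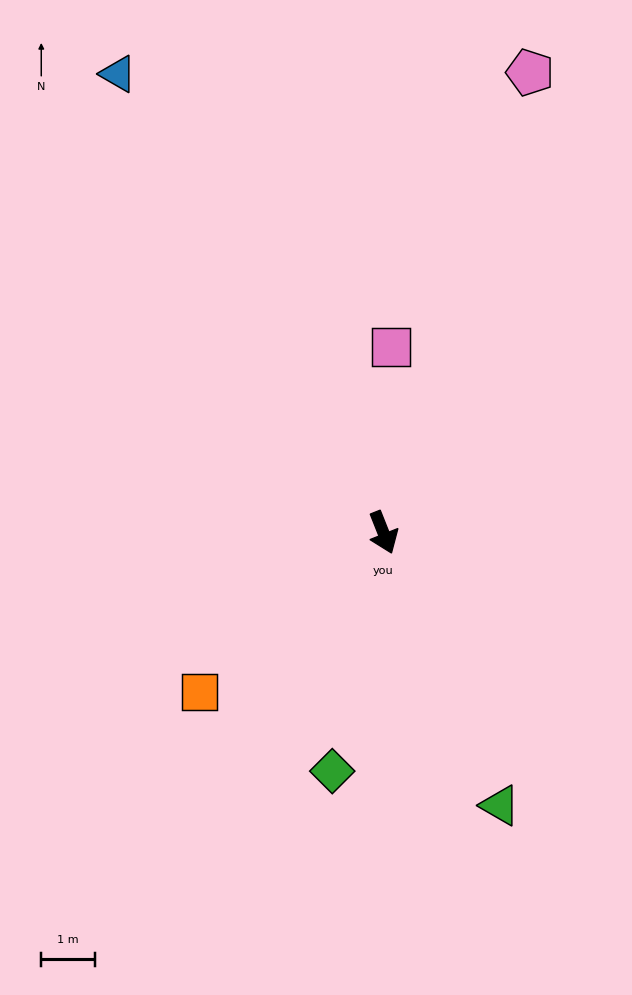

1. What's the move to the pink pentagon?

turn left 141°, forward 9.0 m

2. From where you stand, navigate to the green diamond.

turn right 34°, forward 4.5 m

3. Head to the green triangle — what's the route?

forward 5.5 m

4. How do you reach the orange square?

turn right 71°, forward 4.5 m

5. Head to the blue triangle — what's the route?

turn right 172°, forward 9.8 m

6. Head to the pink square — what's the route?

turn left 156°, forward 3.5 m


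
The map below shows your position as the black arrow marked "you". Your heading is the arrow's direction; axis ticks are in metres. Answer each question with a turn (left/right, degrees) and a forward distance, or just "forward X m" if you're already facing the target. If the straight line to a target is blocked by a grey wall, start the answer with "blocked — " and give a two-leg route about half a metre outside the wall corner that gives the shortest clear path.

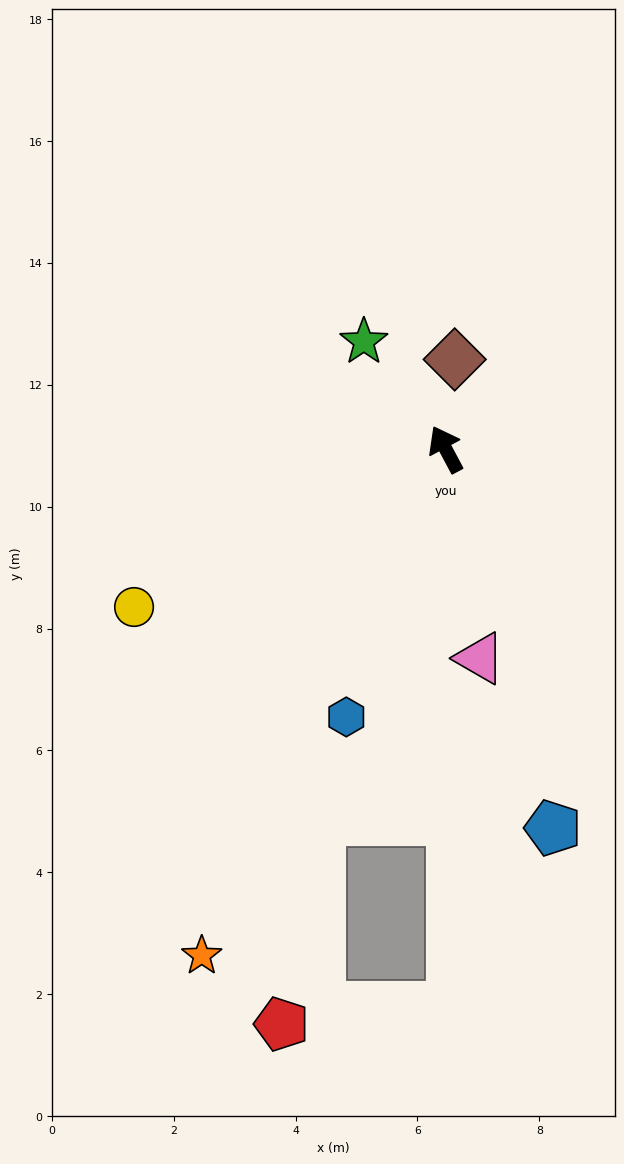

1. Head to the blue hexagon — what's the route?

turn left 132°, forward 4.7 m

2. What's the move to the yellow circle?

turn left 89°, forward 5.7 m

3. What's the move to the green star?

turn left 9°, forward 2.2 m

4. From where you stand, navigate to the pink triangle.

turn left 161°, forward 3.5 m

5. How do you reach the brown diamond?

turn right 34°, forward 1.5 m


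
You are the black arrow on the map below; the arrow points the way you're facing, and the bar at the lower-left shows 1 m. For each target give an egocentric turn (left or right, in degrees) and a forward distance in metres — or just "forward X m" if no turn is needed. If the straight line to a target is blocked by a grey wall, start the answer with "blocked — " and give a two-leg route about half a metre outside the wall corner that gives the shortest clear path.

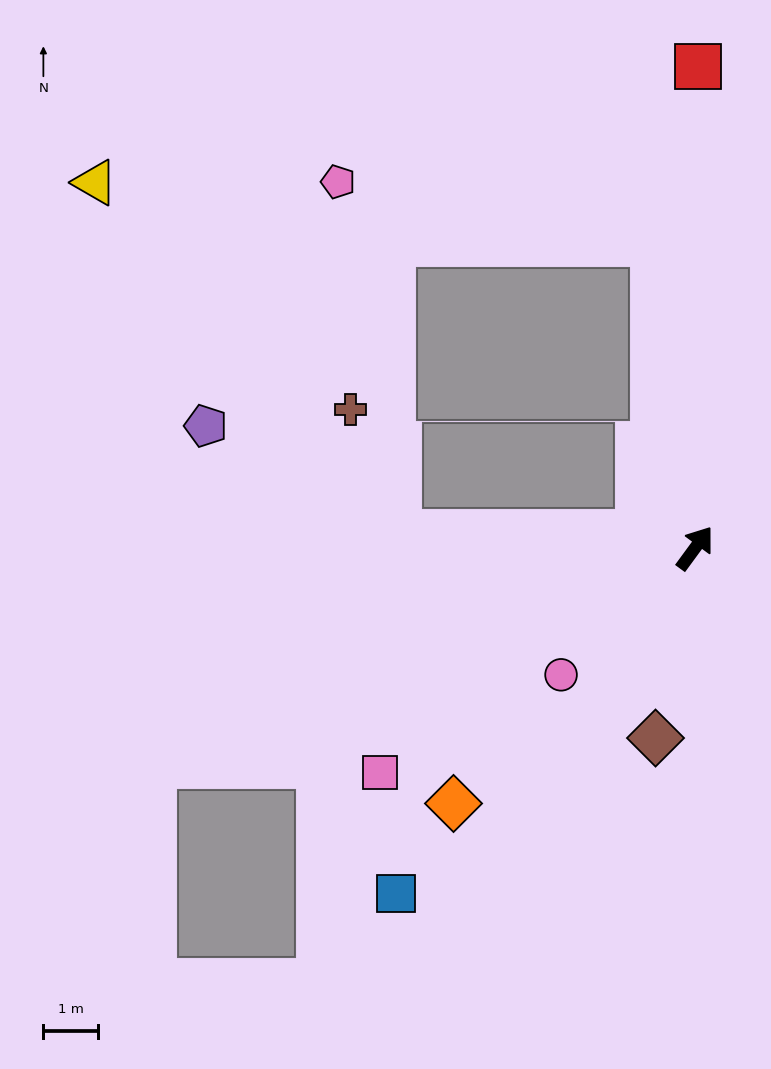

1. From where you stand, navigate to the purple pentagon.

blocked — turn left 123°, forward 5.5 m, then turn right 26°, forward 4.1 m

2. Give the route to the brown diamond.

turn right 156°, forward 3.6 m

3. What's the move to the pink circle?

turn left 170°, forward 3.4 m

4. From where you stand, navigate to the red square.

turn left 36°, forward 8.8 m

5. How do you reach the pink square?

turn left 162°, forward 7.1 m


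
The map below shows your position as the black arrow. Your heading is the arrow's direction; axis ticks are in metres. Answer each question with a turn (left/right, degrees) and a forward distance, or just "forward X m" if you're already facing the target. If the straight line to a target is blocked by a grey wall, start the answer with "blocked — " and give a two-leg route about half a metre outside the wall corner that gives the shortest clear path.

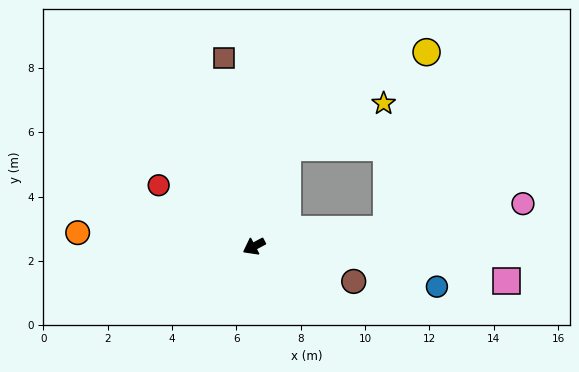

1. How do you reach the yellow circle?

blocked — turn right 137°, forward 3.3 m, then turn right 37°, forward 5.2 m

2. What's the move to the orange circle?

turn right 32°, forward 5.5 m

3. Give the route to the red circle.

turn right 61°, forward 3.5 m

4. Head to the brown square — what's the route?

turn right 109°, forward 5.9 m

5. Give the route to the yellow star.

blocked — turn right 137°, forward 3.3 m, then turn right 47°, forward 3.3 m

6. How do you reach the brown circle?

turn left 133°, forward 3.3 m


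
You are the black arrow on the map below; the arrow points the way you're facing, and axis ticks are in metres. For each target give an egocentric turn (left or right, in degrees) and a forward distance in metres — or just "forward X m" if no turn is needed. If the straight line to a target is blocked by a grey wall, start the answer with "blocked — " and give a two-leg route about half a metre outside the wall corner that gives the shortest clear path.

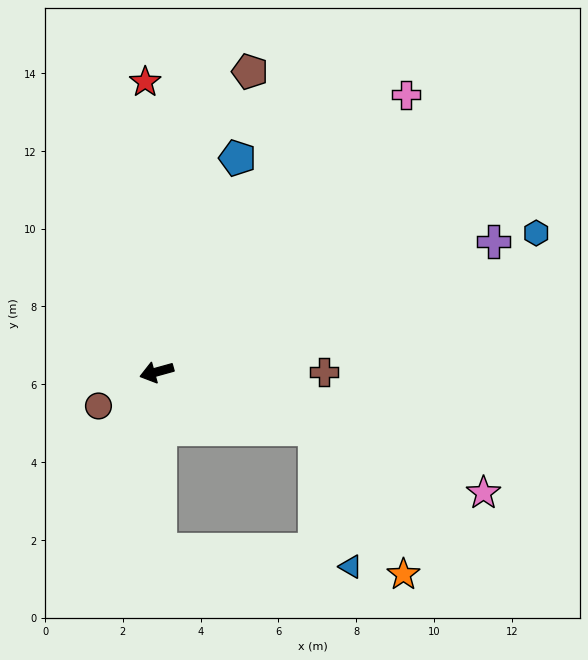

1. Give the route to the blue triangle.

blocked — turn left 144°, forward 4.3 m, then turn right 55°, forward 3.6 m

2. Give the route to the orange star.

blocked — turn left 144°, forward 4.3 m, then turn right 38°, forward 4.4 m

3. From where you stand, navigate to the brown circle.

turn left 15°, forward 1.7 m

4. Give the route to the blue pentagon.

turn right 126°, forward 5.9 m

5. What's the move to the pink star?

turn left 144°, forward 9.0 m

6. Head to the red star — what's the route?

turn right 103°, forward 7.5 m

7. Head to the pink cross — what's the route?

turn right 147°, forward 9.6 m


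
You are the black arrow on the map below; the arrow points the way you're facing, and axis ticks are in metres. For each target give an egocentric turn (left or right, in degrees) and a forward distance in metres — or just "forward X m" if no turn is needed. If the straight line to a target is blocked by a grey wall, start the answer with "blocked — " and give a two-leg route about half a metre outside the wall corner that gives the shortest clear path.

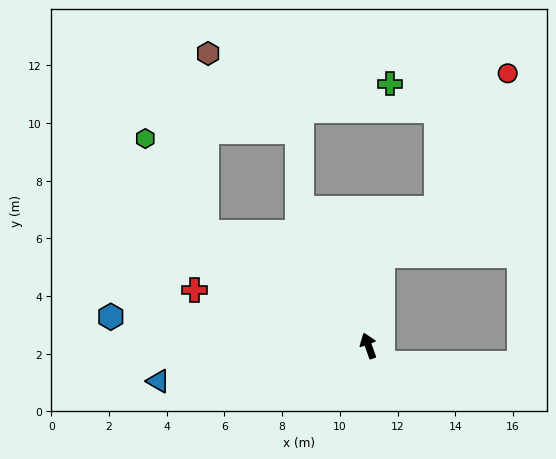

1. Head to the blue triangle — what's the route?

turn left 80°, forward 7.4 m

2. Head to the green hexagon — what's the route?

blocked — turn left 35°, forward 6.8 m, then turn right 22°, forward 3.9 m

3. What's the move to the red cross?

turn left 52°, forward 6.3 m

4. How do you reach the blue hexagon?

turn left 64°, forward 9.0 m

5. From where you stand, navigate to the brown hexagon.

blocked — turn left 35°, forward 6.8 m, then turn right 55°, forward 6.2 m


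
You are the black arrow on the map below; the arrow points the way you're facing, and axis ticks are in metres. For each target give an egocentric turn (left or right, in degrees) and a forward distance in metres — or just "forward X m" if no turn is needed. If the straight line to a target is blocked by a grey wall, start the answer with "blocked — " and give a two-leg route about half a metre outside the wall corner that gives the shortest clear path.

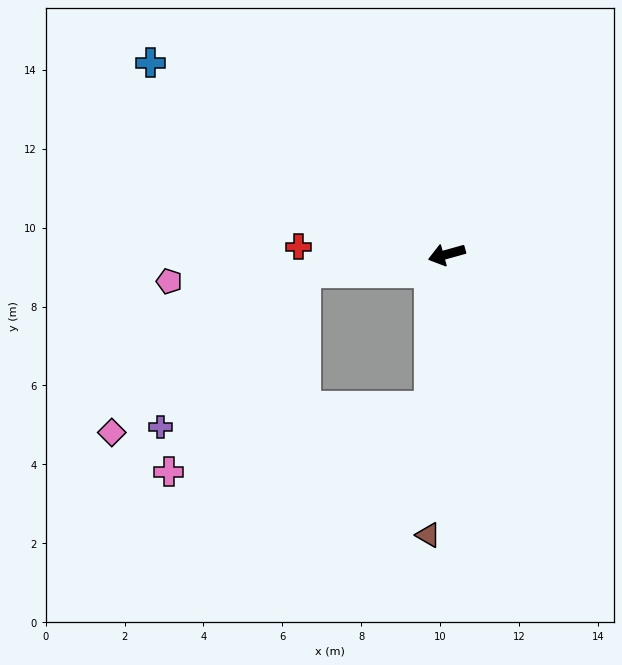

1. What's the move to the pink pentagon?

turn right 10°, forward 7.1 m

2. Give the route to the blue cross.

turn right 48°, forward 8.9 m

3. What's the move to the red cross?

turn right 18°, forward 3.8 m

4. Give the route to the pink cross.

blocked — turn right 9°, forward 3.6 m, then turn left 49°, forward 6.1 m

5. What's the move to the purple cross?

blocked — turn right 9°, forward 3.6 m, then turn left 41°, forward 5.4 m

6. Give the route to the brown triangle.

turn left 71°, forward 7.1 m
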